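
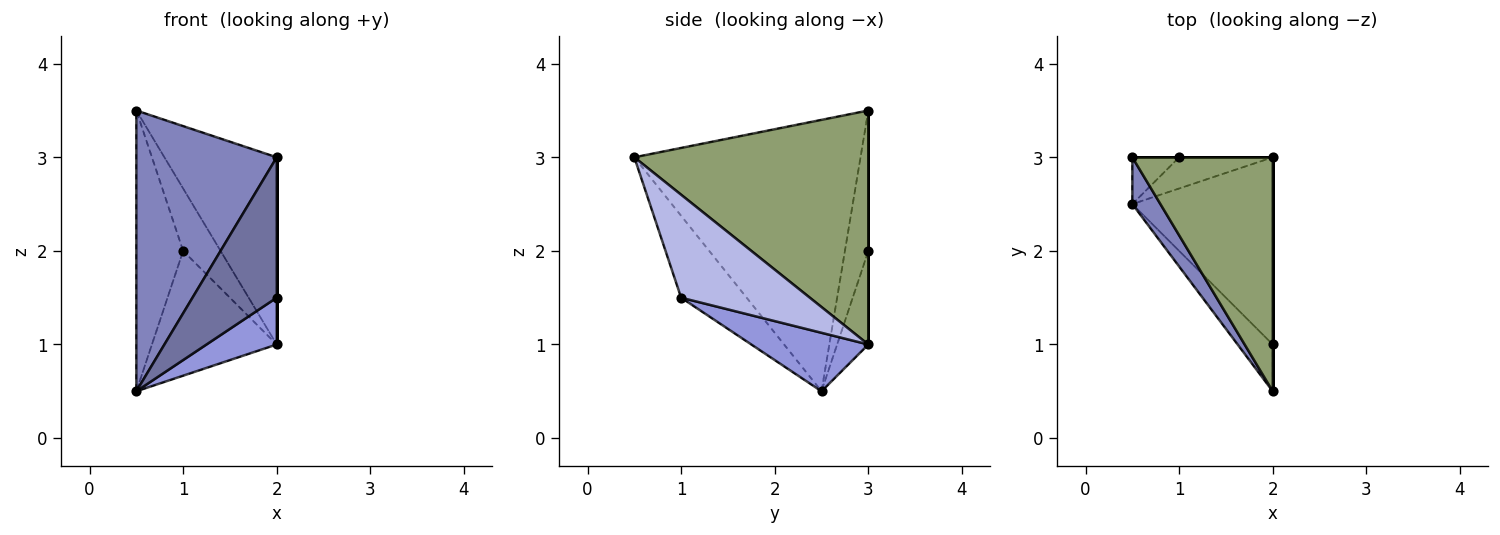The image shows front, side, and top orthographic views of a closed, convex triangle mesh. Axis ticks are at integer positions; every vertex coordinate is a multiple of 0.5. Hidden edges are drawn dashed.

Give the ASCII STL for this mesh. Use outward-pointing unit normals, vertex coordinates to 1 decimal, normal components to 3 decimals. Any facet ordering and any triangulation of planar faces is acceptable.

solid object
 facet normal -0.594 -0.763 -0.254
  outer loop
   vertex 2.0 0.5 3.0
   vertex 0.5 2.5 0.5
   vertex 2.0 1.0 1.5
  endloop
 endfacet
 facet normal -0.846 -0.525 0.088
  outer loop
   vertex 0.5 3.0 3.5
   vertex 0.5 2.5 0.5
   vertex 2.0 0.5 3.0
  endloop
 endfacet
 facet normal 0.375 -0.225 -0.899
  outer loop
   vertex 2.0 3.0 1.0
   vertex 2.0 1.0 1.5
   vertex 0.5 2.5 0.5
  endloop
 endfacet
 facet normal 1.000 0.000 0.000
  outer loop
   vertex 2.0 3.0 1.0
   vertex 2.0 0.5 3.0
   vertex 2.0 1.0 1.5
  endloop
 endfacet
 facet normal 0.793 0.381 0.476
  outer loop
   vertex 2.0 3.0 1.0
   vertex 0.5 3.0 3.5
   vertex 2.0 0.5 3.0
  endloop
 endfacet
 facet normal -0.442 0.885 -0.147
  outer loop
   vertex 1.0 3.0 2.0
   vertex 0.5 2.5 0.5
   vertex 0.5 3.0 3.5
  endloop
 endfacet
 facet normal -0.236 0.943 -0.236
  outer loop
   vertex 1.0 3.0 2.0
   vertex 2.0 3.0 1.0
   vertex 0.5 2.5 0.5
  endloop
 endfacet
 facet normal 0.000 1.000 0.000
  outer loop
   vertex 1.0 3.0 2.0
   vertex 0.5 3.0 3.5
   vertex 2.0 3.0 1.0
  endloop
 endfacet
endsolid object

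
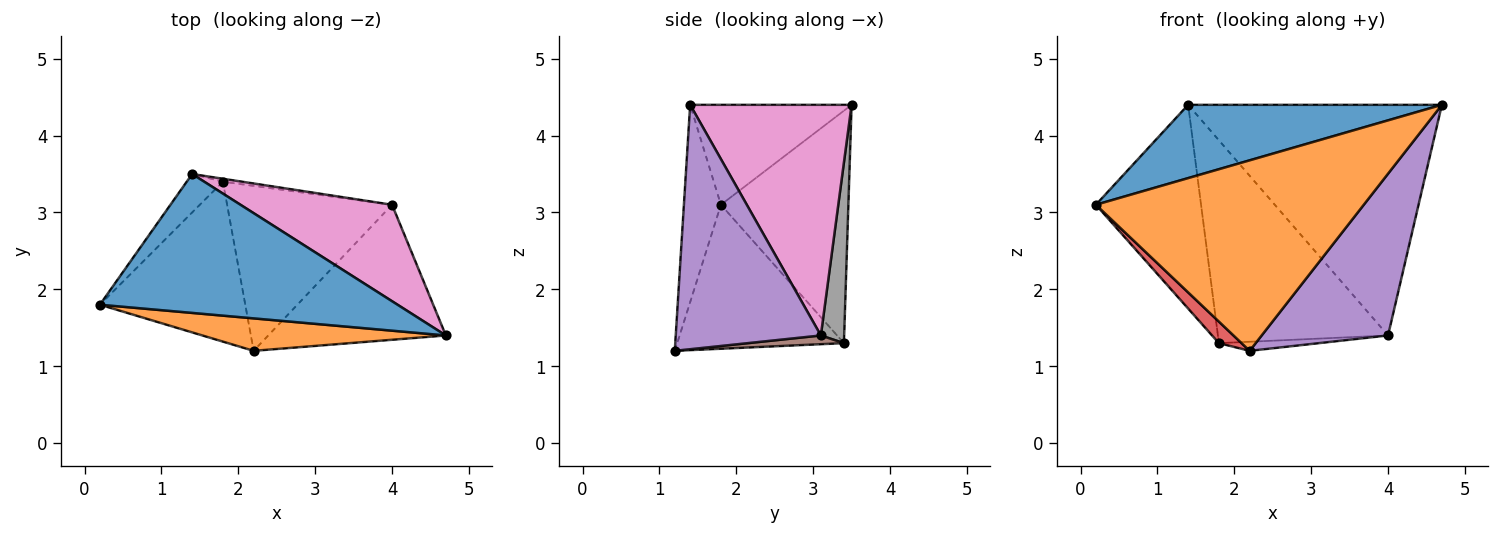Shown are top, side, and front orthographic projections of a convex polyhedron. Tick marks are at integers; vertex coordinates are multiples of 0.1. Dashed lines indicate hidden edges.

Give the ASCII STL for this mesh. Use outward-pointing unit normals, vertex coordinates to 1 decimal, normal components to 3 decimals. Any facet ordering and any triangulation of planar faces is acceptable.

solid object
 facet normal -0.285 -0.447 0.848
  outer loop
   vertex 1.4 3.5 4.4
   vertex 0.2 1.8 3.1
   vertex 4.7 1.4 4.4
  endloop
 endfacet
 facet normal -0.135 -0.977 0.166
  outer loop
   vertex 2.2 1.2 1.2
   vertex 4.7 1.4 4.4
   vertex 0.2 1.8 3.1
  endloop
 endfacet
 facet normal -0.766 0.632 -0.119
  outer loop
   vertex 1.8 3.4 1.3
   vertex 0.2 1.8 3.1
   vertex 1.4 3.5 4.4
  endloop
 endfacet
 facet normal -0.700 -0.095 -0.707
  outer loop
   vertex 1.8 3.4 1.3
   vertex 2.2 1.2 1.2
   vertex 0.2 1.8 3.1
  endloop
 endfacet
 facet normal 0.661 -0.576 -0.481
  outer loop
   vertex 4.0 3.1 1.4
   vertex 4.7 1.4 4.4
   vertex 2.2 1.2 1.2
  endloop
 endfacet
 facet normal 0.053 0.055 -0.997
  outer loop
   vertex 4.0 3.1 1.4
   vertex 2.2 1.2 1.2
   vertex 1.8 3.4 1.3
  endloop
 endfacet
 facet normal 0.506 0.796 0.333
  outer loop
   vertex 4.0 3.1 1.4
   vertex 1.4 3.5 4.4
   vertex 4.7 1.4 4.4
  endloop
 endfacet
 facet normal 0.136 0.991 -0.014
  outer loop
   vertex 4.0 3.1 1.4
   vertex 1.8 3.4 1.3
   vertex 1.4 3.5 4.4
  endloop
 endfacet
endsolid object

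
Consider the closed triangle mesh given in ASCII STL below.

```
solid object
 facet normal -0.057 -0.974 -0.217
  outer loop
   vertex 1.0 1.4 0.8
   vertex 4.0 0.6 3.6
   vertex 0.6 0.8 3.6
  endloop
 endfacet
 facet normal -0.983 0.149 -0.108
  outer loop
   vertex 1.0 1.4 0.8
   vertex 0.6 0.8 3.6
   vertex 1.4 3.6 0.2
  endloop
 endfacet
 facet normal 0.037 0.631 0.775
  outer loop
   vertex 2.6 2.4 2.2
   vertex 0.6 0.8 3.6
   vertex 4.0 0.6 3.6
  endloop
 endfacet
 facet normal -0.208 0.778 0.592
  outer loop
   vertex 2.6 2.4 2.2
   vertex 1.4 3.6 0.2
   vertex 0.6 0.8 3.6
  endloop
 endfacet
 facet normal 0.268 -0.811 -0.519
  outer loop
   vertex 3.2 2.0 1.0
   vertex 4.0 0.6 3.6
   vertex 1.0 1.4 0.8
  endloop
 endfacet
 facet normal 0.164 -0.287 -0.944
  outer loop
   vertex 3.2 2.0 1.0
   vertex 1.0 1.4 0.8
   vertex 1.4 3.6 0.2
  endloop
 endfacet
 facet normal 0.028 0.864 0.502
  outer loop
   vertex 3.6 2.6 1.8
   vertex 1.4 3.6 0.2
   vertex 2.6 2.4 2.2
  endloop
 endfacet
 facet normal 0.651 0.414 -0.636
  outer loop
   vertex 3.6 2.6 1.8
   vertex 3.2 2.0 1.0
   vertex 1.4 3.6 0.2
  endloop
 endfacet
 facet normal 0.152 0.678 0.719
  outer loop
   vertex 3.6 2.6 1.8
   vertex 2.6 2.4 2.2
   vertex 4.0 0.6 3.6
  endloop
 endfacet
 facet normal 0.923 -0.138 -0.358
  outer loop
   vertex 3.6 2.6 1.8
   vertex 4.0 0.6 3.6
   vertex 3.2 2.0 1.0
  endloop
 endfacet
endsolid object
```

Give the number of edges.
15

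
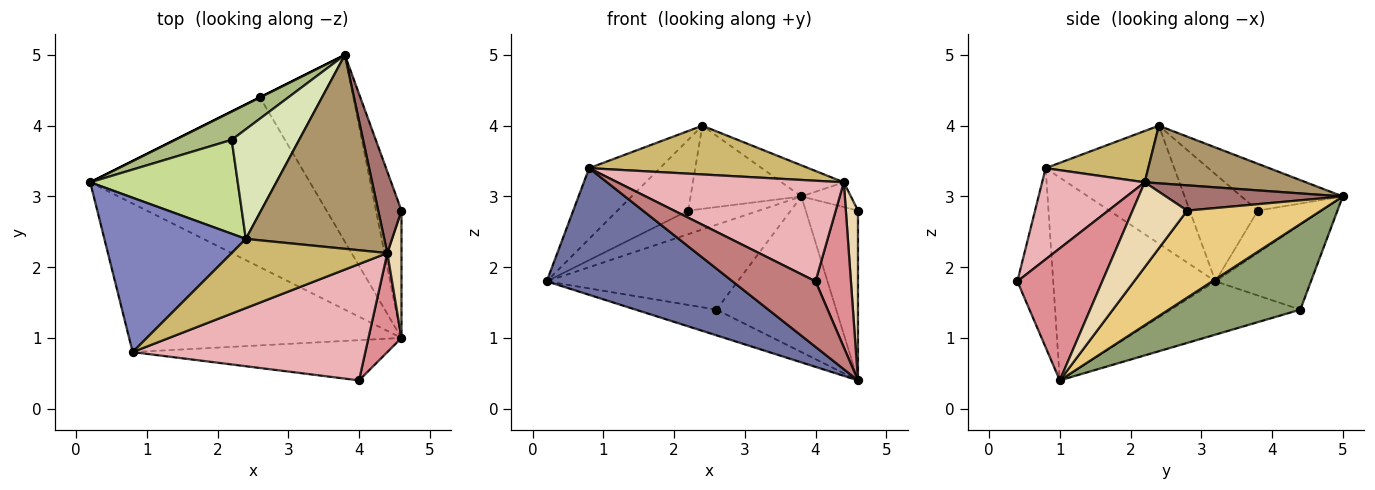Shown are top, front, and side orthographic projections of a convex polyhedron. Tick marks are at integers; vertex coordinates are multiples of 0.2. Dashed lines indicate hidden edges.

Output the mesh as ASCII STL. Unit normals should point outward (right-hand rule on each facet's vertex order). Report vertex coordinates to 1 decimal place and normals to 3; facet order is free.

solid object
 facet normal -0.493 -0.565 -0.662
  outer loop
   vertex 0.8 0.8 3.4
   vertex 0.2 3.2 1.8
   vertex 4.6 1.0 0.4
  endloop
 endfacet
 facet normal -0.604 0.332 0.725
  outer loop
   vertex 0.8 0.8 3.4
   vertex 2.4 2.4 4.0
   vertex 0.2 3.2 1.8
  endloop
 endfacet
 facet normal -0.233 0.146 -0.961
  outer loop
   vertex 2.6 4.4 1.4
   vertex 4.6 1.0 0.4
   vertex 0.2 3.2 1.8
  endloop
 endfacet
 facet normal -0.447 0.894 0.000
  outer loop
   vertex 2.6 4.4 1.4
   vertex 0.2 3.2 1.8
   vertex 3.8 5.0 3.0
  endloop
 endfacet
 facet normal 0.576 0.523 -0.628
  outer loop
   vertex 2.6 4.4 1.4
   vertex 3.8 5.0 3.0
   vertex 4.6 1.0 0.4
  endloop
 endfacet
 facet normal -0.499 0.555 0.666
  outer loop
   vertex 2.2 3.8 2.8
   vertex 3.8 5.0 3.0
   vertex 0.2 3.2 1.8
  endloop
 endfacet
 facet normal -0.502 0.521 0.691
  outer loop
   vertex 2.2 3.8 2.8
   vertex 0.2 3.2 1.8
   vertex 2.4 2.4 4.0
  endloop
 endfacet
 facet normal -0.484 0.529 0.697
  outer loop
   vertex 2.2 3.8 2.8
   vertex 2.4 2.4 4.0
   vertex 3.8 5.0 3.0
  endloop
 endfacet
 facet normal 0.380 0.147 0.913
  outer loop
   vertex 4.4 2.2 3.2
   vertex 3.8 5.0 3.0
   vertex 2.4 2.4 4.0
  endloop
 endfacet
 facet normal 0.260 -0.556 0.789
  outer loop
   vertex 4.4 2.2 3.2
   vertex 2.4 2.4 4.0
   vertex 0.8 0.8 3.4
  endloop
 endfacet
 facet normal 0.899 0.351 -0.263
  outer loop
   vertex 4.6 2.8 2.8
   vertex 4.6 1.0 0.4
   vertex 3.8 5.0 3.0
  endloop
 endfacet
 facet normal 0.964 -0.214 0.161
  outer loop
   vertex 4.6 2.8 2.8
   vertex 4.4 2.2 3.2
   vertex 4.6 1.0 0.4
  endloop
 endfacet
 facet normal 0.721 0.202 0.663
  outer loop
   vertex 4.6 2.8 2.8
   vertex 3.8 5.0 3.0
   vertex 4.4 2.2 3.2
  endloop
 endfacet
 facet normal -0.345 -0.800 -0.491
  outer loop
   vertex 4.0 0.4 1.8
   vertex 0.8 0.8 3.4
   vertex 4.6 1.0 0.4
  endloop
 endfacet
 facet normal 0.899 -0.375 0.225
  outer loop
   vertex 4.0 0.4 1.8
   vertex 4.6 1.0 0.4
   vertex 4.4 2.2 3.2
  endloop
 endfacet
 facet normal 0.284 -0.627 0.725
  outer loop
   vertex 4.0 0.4 1.8
   vertex 4.4 2.2 3.2
   vertex 0.8 0.8 3.4
  endloop
 endfacet
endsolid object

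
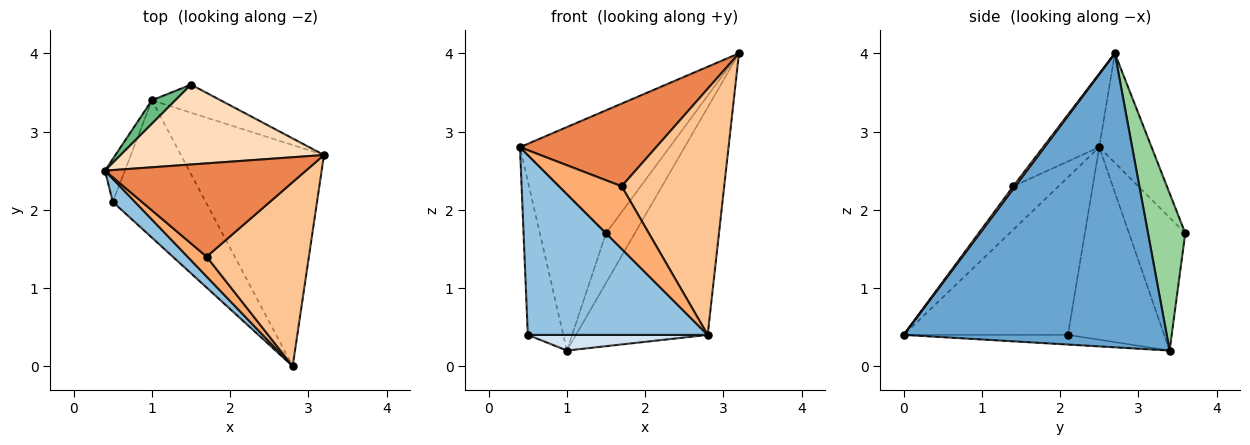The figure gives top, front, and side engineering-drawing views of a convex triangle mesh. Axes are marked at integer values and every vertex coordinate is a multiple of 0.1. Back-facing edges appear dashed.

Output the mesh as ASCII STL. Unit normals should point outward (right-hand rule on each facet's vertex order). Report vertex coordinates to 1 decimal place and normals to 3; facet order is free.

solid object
 facet normal 0.820 0.411 -0.399
  outer loop
   vertex 1.0 3.4 0.2
   vertex 3.2 2.7 4.0
   vertex 2.8 0.0 0.4
  endloop
 endfacet
 facet normal -0.671 -0.735 0.095
  outer loop
   vertex 0.5 2.1 0.4
   vertex 2.8 0.0 0.4
   vertex 0.4 2.5 2.8
  endloop
 endfacet
 facet normal -0.934 0.344 -0.096
  outer loop
   vertex 0.5 2.1 0.4
   vertex 0.4 2.5 2.8
   vertex 1.0 3.4 0.2
  endloop
 endfacet
 facet normal -0.103 -0.113 -0.988
  outer loop
   vertex 0.5 2.1 0.4
   vertex 1.0 3.4 0.2
   vertex 2.8 0.0 0.4
  endloop
 endfacet
 facet normal -0.264 -0.640 0.722
  outer loop
   vertex 1.7 1.4 2.3
   vertex 3.2 2.7 4.0
   vertex 0.4 2.5 2.8
  endloop
 endfacet
 facet normal -0.568 -0.784 0.249
  outer loop
   vertex 1.7 1.4 2.3
   vertex 0.4 2.5 2.8
   vertex 2.8 0.0 0.4
  endloop
 endfacet
 facet normal 0.015 -0.801 0.599
  outer loop
   vertex 1.7 1.4 2.3
   vertex 2.8 0.0 0.4
   vertex 3.2 2.7 4.0
  endloop
 endfacet
 facet normal -0.282 0.805 0.523
  outer loop
   vertex 1.5 3.6 1.7
   vertex 0.4 2.5 2.8
   vertex 3.2 2.7 4.0
  endloop
 endfacet
 facet normal -0.643 0.757 0.114
  outer loop
   vertex 1.5 3.6 1.7
   vertex 1.0 3.4 0.2
   vertex 0.4 2.5 2.8
  endloop
 endfacet
 facet normal 0.748 0.578 -0.326
  outer loop
   vertex 1.5 3.6 1.7
   vertex 3.2 2.7 4.0
   vertex 1.0 3.4 0.2
  endloop
 endfacet
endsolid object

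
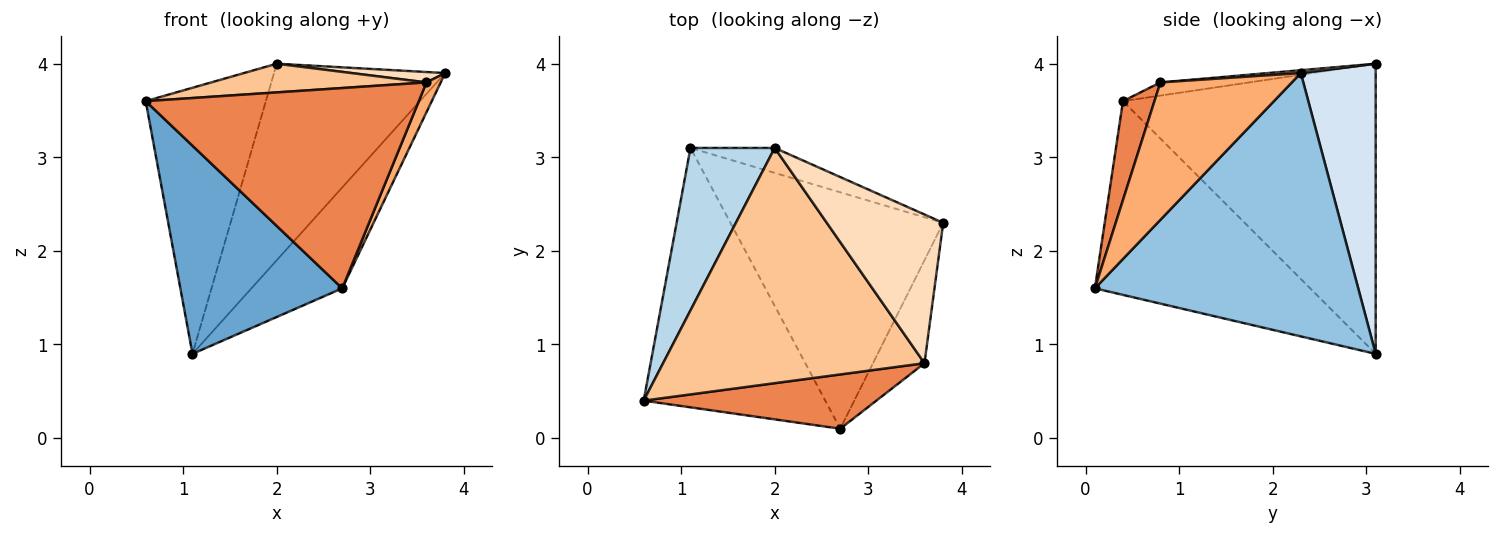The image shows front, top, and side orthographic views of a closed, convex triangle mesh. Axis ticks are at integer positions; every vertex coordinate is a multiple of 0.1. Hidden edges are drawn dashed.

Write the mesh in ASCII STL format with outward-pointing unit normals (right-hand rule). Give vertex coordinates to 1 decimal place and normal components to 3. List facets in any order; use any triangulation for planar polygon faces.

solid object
 facet normal -0.640 -0.481 -0.600
  outer loop
   vertex 2.7 0.1 1.6
   vertex 0.6 0.4 3.6
   vertex 1.1 3.1 0.9
  endloop
 endfacet
 facet normal 0.751 0.259 -0.607
  outer loop
   vertex 2.7 0.1 1.6
   vertex 1.1 3.1 0.9
   vertex 3.8 2.3 3.9
  endloop
 endfacet
 facet normal -0.874 0.415 0.254
  outer loop
   vertex 2.0 3.1 4.0
   vertex 1.1 3.1 0.9
   vertex 0.6 0.4 3.6
  endloop
 endfacet
 facet normal 0.398 0.910 -0.116
  outer loop
   vertex 2.0 3.1 4.0
   vertex 3.8 2.3 3.9
   vertex 1.1 3.1 0.9
  endloop
 endfacet
 facet normal 0.111 -0.959 0.260
  outer loop
   vertex 3.6 0.8 3.8
   vertex 0.6 0.4 3.6
   vertex 2.7 0.1 1.6
  endloop
 endfacet
 facet normal 0.932 -0.101 -0.349
  outer loop
   vertex 3.6 0.8 3.8
   vertex 2.7 0.1 1.6
   vertex 3.8 2.3 3.9
  endloop
 endfacet
 facet normal -0.050 -0.121 0.991
  outer loop
   vertex 3.6 0.8 3.8
   vertex 2.0 3.1 4.0
   vertex 0.6 0.4 3.6
  endloop
 endfacet
 facet normal 0.024 -0.070 0.997
  outer loop
   vertex 3.6 0.8 3.8
   vertex 3.8 2.3 3.9
   vertex 2.0 3.1 4.0
  endloop
 endfacet
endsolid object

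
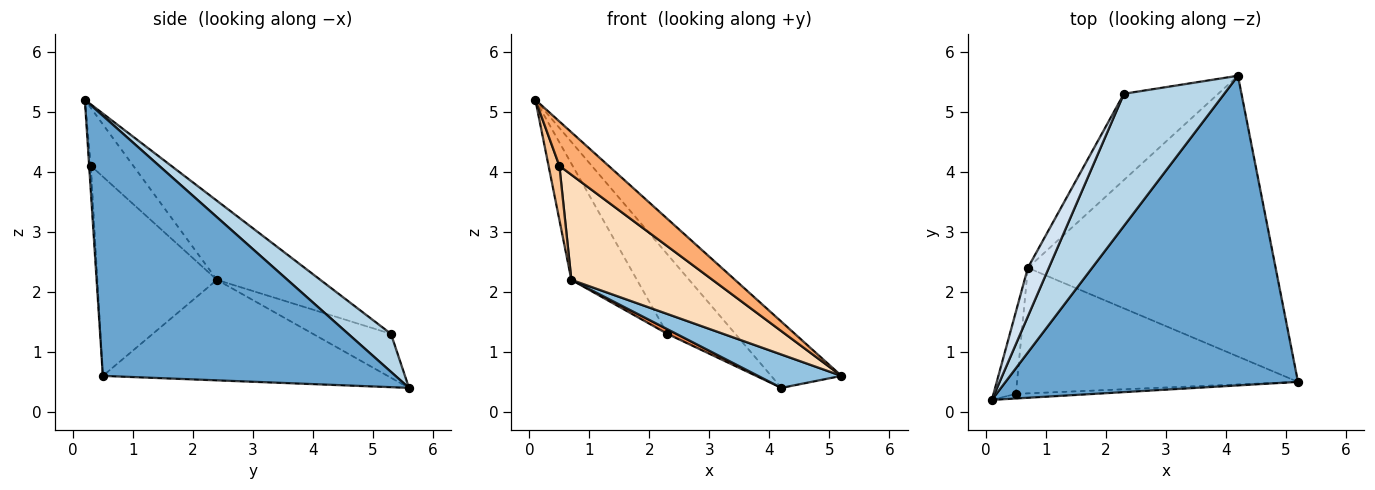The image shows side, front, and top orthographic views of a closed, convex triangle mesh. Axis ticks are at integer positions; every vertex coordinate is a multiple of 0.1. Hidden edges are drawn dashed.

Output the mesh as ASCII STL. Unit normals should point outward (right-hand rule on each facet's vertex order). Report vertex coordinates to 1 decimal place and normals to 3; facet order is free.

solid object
 facet normal 0.656 0.158 0.738
  outer loop
   vertex 4.2 5.6 0.4
   vertex 0.1 0.2 5.2
   vertex 5.2 0.5 0.6
  endloop
 endfacet
 facet normal -0.374 -0.109 -0.921
  outer loop
   vertex 0.7 2.4 2.2
   vertex 4.2 5.6 0.4
   vertex 5.2 0.5 0.6
  endloop
 endfacet
 facet normal 0.309 0.490 0.815
  outer loop
   vertex 2.3 5.3 1.3
   vertex 0.1 0.2 5.2
   vertex 4.2 5.6 0.4
  endloop
 endfacet
 facet normal -0.824 0.522 0.218
  outer loop
   vertex 2.3 5.3 1.3
   vertex 0.7 2.4 2.2
   vertex 0.1 0.2 5.2
  endloop
 endfacet
 facet normal -0.421 -0.049 -0.906
  outer loop
   vertex 2.3 5.3 1.3
   vertex 4.2 5.6 0.4
   vertex 0.7 2.4 2.2
  endloop
 endfacet
 facet normal -0.034 -0.994 -0.103
  outer loop
   vertex 0.5 0.3 4.1
   vertex 5.2 0.5 0.6
   vertex 0.1 0.2 5.2
  endloop
 endfacet
 facet normal -0.907 -0.231 -0.351
  outer loop
   vertex 0.5 0.3 4.1
   vertex 0.1 0.2 5.2
   vertex 0.7 2.4 2.2
  endloop
 endfacet
 facet normal -0.478 -0.564 -0.674
  outer loop
   vertex 0.5 0.3 4.1
   vertex 0.7 2.4 2.2
   vertex 5.2 0.5 0.6
  endloop
 endfacet
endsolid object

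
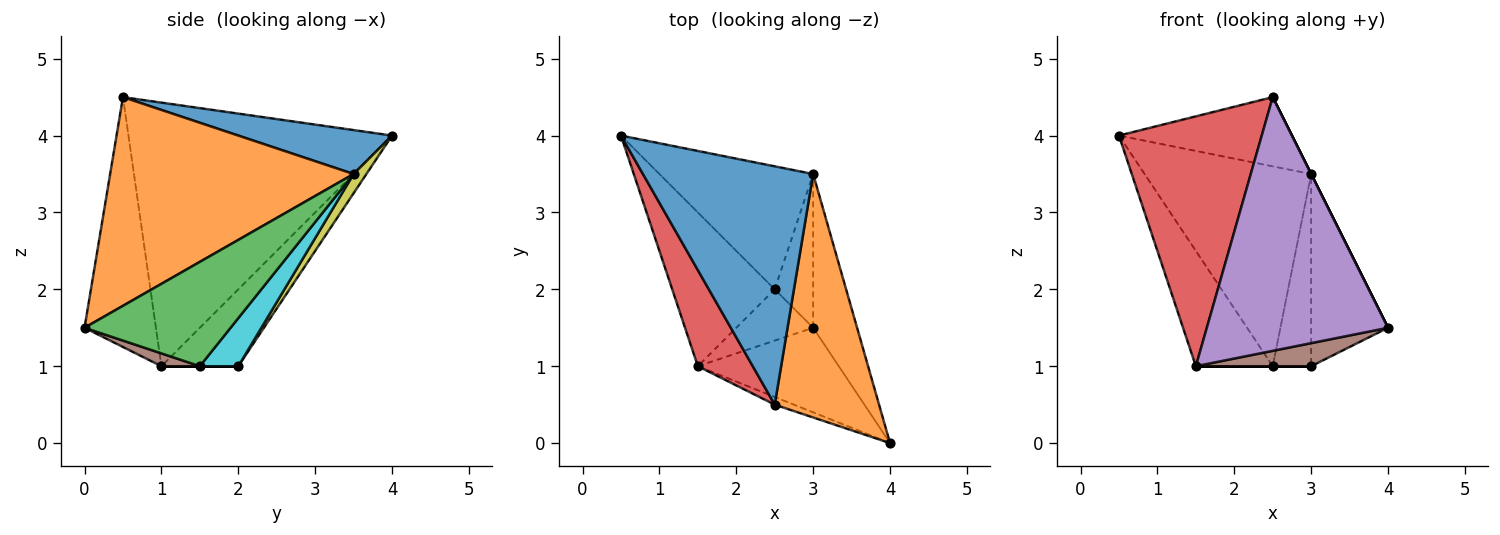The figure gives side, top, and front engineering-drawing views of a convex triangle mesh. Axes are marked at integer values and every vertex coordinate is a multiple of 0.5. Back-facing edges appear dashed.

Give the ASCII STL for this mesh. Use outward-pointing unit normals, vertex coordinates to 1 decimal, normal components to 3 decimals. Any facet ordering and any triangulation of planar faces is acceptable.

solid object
 facet normal 0.241 0.271 0.932
  outer loop
   vertex 3.0 3.5 3.5
   vertex 0.5 4.0 4.0
   vertex 2.5 0.5 4.5
  endloop
 endfacet
 facet normal 0.894 0.000 0.447
  outer loop
   vertex 3.0 3.5 3.5
   vertex 2.5 0.5 4.5
   vertex 4.0 0.0 1.5
  endloop
 endfacet
 facet normal 0.829 0.436 -0.349
  outer loop
   vertex 3.0 3.5 3.5
   vertex 4.0 0.0 1.5
   vertex 3.0 1.5 1.0
  endloop
 endfacet
 facet normal -0.865 -0.468 0.180
  outer loop
   vertex 1.5 1.0 1.0
   vertex 2.5 0.5 4.5
   vertex 0.5 4.0 4.0
  endloop
 endfacet
 facet normal -0.366 -0.930 -0.028
  outer loop
   vertex 1.5 1.0 1.0
   vertex 4.0 0.0 1.5
   vertex 2.5 0.5 4.5
  endloop
 endfacet
 facet normal 0.087 -0.262 -0.961
  outer loop
   vertex 1.5 1.0 1.0
   vertex 3.0 1.5 1.0
   vertex 4.0 0.0 1.5
  endloop
 endfacet
 facet normal -0.514 0.514 -0.686
  outer loop
   vertex 2.5 2.0 1.0
   vertex 1.5 1.0 1.0
   vertex 0.5 4.0 4.0
  endloop
 endfacet
 facet normal 0.000 0.000 -1.000
  outer loop
   vertex 2.5 2.0 1.0
   vertex 3.0 1.5 1.0
   vertex 1.5 1.0 1.0
  endloop
 endfacet
 facet normal 0.065 0.850 -0.523
  outer loop
   vertex 2.5 2.0 1.0
   vertex 0.5 4.0 4.0
   vertex 3.0 3.5 3.5
  endloop
 endfacet
 facet normal 0.615 0.615 -0.492
  outer loop
   vertex 2.5 2.0 1.0
   vertex 3.0 3.5 3.5
   vertex 3.0 1.5 1.0
  endloop
 endfacet
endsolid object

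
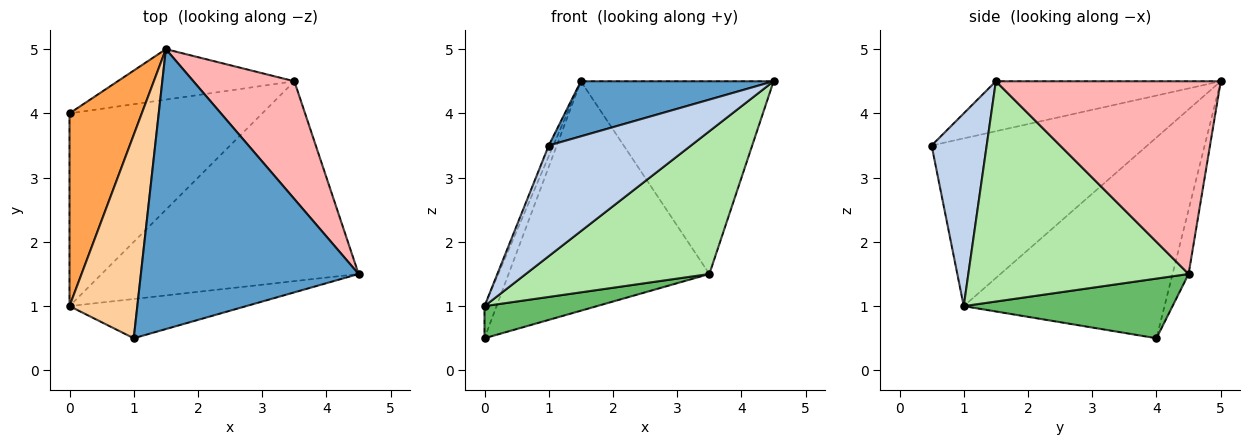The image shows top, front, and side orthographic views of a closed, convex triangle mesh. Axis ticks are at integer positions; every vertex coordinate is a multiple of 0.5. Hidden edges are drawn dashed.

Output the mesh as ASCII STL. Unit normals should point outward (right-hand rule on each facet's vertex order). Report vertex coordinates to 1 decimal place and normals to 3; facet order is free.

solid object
 facet normal -0.220 -0.188 0.957
  outer loop
   vertex 1.5 5.0 4.5
   vertex 1.0 0.5 3.5
   vertex 4.5 1.5 4.5
  endloop
 endfacet
 facet normal 0.343 -0.885 -0.314
  outer loop
   vertex 0.0 1.0 1.0
   vertex 4.5 1.5 4.5
   vertex 1.0 0.5 3.5
  endloop
 endfacet
 facet normal -0.939 0.056 0.338
  outer loop
   vertex 0.0 1.0 1.0
   vertex 1.5 5.0 4.5
   vertex 0.0 4.0 0.5
  endloop
 endfacet
 facet normal -0.927 0.020 0.375
  outer loop
   vertex 0.0 1.0 1.0
   vertex 1.0 0.5 3.5
   vertex 1.5 5.0 4.5
  endloop
 endfacet
 facet normal 0.292 -0.157 -0.943
  outer loop
   vertex 3.5 4.5 1.5
   vertex 0.0 1.0 1.0
   vertex 0.0 4.0 0.5
  endloop
 endfacet
 facet normal 0.572 -0.477 -0.667
  outer loop
   vertex 3.5 4.5 1.5
   vertex 4.5 1.5 4.5
   vertex 0.0 1.0 1.0
  endloop
 endfacet
 facet normal -0.078 0.974 -0.214
  outer loop
   vertex 3.5 4.5 1.5
   vertex 0.0 4.0 0.5
   vertex 1.5 5.0 4.5
  endloop
 endfacet
 facet normal 0.706 0.605 0.370
  outer loop
   vertex 3.5 4.5 1.5
   vertex 1.5 5.0 4.5
   vertex 4.5 1.5 4.5
  endloop
 endfacet
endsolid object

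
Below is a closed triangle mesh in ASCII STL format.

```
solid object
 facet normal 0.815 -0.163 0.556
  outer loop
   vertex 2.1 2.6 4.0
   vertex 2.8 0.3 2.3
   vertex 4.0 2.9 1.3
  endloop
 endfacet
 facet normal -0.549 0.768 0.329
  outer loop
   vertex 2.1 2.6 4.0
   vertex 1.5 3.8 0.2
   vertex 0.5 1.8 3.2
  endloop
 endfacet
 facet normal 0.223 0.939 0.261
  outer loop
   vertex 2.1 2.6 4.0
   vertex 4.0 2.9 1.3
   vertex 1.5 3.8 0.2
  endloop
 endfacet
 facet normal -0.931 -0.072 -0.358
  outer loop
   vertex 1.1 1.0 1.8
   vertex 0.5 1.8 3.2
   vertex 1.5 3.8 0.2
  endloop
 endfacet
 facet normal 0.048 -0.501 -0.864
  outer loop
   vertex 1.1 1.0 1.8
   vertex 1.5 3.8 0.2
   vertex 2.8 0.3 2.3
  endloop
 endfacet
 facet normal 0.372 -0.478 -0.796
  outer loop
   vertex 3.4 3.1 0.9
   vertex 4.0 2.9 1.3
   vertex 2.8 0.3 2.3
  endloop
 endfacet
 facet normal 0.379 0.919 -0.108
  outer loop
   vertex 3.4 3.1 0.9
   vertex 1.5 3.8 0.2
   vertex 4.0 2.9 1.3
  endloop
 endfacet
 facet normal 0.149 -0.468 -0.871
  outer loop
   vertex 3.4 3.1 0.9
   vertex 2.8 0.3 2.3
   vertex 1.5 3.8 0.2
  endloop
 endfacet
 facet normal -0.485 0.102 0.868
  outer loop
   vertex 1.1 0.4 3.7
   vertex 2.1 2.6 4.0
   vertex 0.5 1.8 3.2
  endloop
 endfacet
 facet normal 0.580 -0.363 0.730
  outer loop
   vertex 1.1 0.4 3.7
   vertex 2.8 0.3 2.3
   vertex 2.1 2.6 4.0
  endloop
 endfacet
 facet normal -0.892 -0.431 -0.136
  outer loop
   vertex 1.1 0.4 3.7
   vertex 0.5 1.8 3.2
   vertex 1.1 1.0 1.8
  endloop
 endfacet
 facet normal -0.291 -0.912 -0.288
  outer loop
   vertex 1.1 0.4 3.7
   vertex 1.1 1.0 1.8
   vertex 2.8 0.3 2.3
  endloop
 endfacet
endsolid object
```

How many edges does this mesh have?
18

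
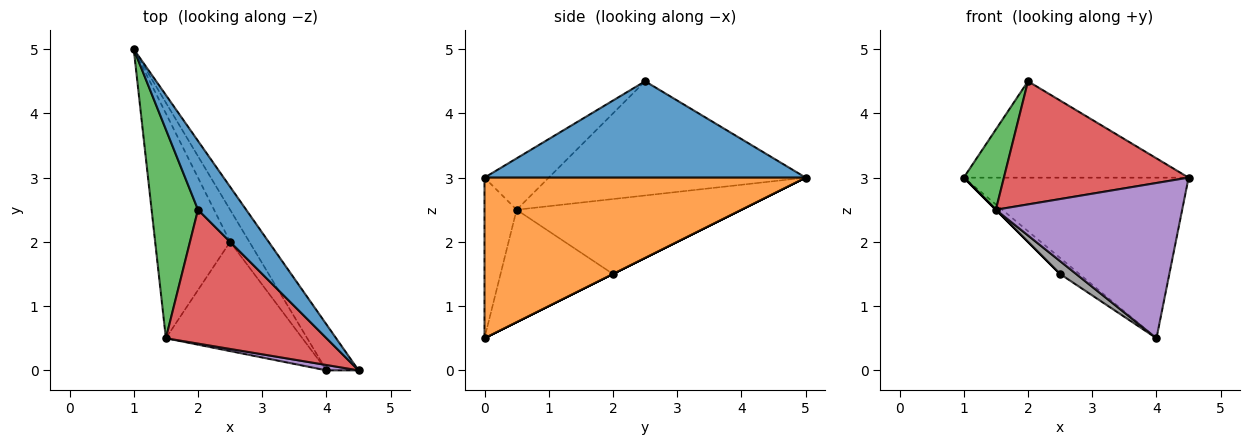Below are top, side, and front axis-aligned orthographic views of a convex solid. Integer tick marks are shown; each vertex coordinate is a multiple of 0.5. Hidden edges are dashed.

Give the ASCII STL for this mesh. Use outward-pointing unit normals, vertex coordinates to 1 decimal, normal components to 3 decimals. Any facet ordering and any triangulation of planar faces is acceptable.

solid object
 facet normal 0.758 0.531 0.379
  outer loop
   vertex 2.0 2.5 4.5
   vertex 4.5 0.0 3.0
   vertex 1.0 5.0 3.0
  endloop
 endfacet
 facet normal 0.808 0.566 -0.162
  outer loop
   vertex 4.0 0.0 0.5
   vertex 1.0 5.0 3.0
   vertex 4.5 0.0 3.0
  endloop
 endfacet
 facet normal -0.917 -0.143 0.372
  outer loop
   vertex 1.5 0.5 2.5
   vertex 2.0 2.5 4.5
   vertex 1.0 5.0 3.0
  endloop
 endfacet
 facet normal -0.229 -0.659 0.716
  outer loop
   vertex 1.5 0.5 2.5
   vertex 4.5 0.0 3.0
   vertex 2.0 2.5 4.5
  endloop
 endfacet
 facet normal -0.170 -0.985 0.034
  outer loop
   vertex 1.5 0.5 2.5
   vertex 4.0 0.0 0.5
   vertex 4.5 0.0 3.0
  endloop
 endfacet
 facet normal 0.000 0.447 -0.894
  outer loop
   vertex 2.5 2.0 1.5
   vertex 1.0 5.0 3.0
   vertex 4.0 0.0 0.5
  endloop
 endfacet
 facet normal -0.707 0.000 -0.707
  outer loop
   vertex 2.5 2.0 1.5
   vertex 1.5 0.5 2.5
   vertex 1.0 5.0 3.0
  endloop
 endfacet
 facet normal -0.633 -0.090 -0.769
  outer loop
   vertex 2.5 2.0 1.5
   vertex 4.0 0.0 0.5
   vertex 1.5 0.5 2.5
  endloop
 endfacet
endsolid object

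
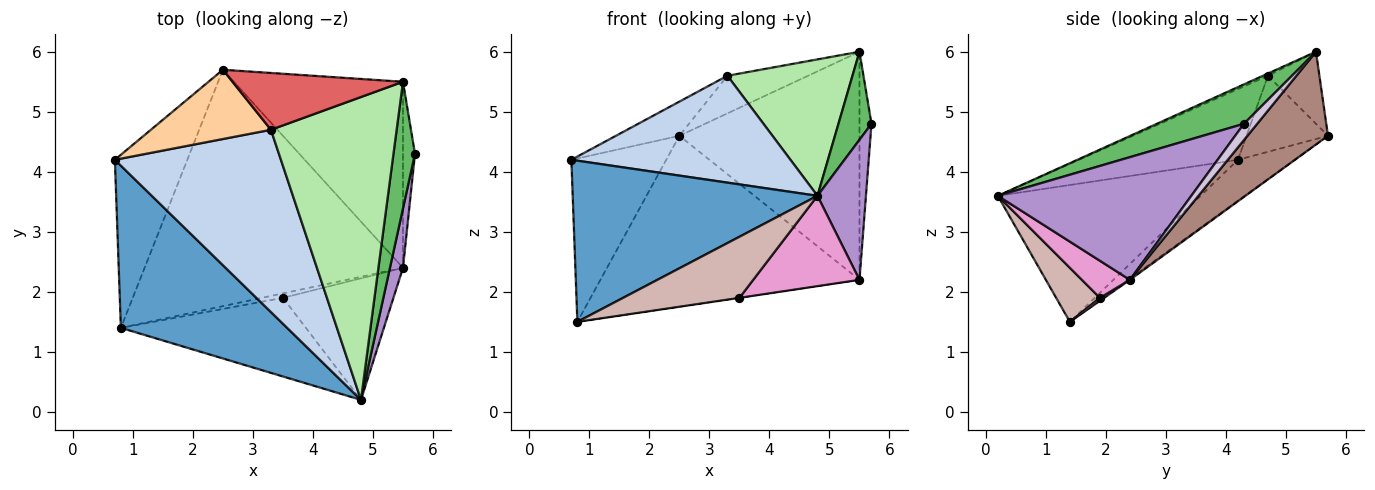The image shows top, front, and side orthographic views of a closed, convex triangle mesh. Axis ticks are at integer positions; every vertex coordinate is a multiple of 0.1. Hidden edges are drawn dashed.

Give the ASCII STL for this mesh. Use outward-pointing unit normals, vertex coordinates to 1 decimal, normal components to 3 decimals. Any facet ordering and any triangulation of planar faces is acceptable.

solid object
 facet normal -0.504 -0.609 0.613
  outer loop
   vertex 0.8 1.4 1.5
   vertex 4.8 0.2 3.6
   vertex 0.7 4.2 4.2
  endloop
 endfacet
 facet normal -0.345 -0.475 0.810
  outer loop
   vertex 3.3 4.7 5.6
   vertex 0.7 4.2 4.2
   vertex 4.8 0.2 3.6
  endloop
 endfacet
 facet normal -0.380 0.635 -0.673
  outer loop
   vertex 2.5 5.7 4.6
   vertex 0.8 1.4 1.5
   vertex 0.7 4.2 4.2
  endloop
 endfacet
 facet normal -0.494 0.385 0.780
  outer loop
   vertex 2.5 5.7 4.6
   vertex 0.7 4.2 4.2
   vertex 3.3 4.7 5.6
  endloop
 endfacet
 facet normal 0.833 -0.316 0.455
  outer loop
   vertex 5.5 5.5 6.0
   vertex 4.8 0.2 3.6
   vertex 5.7 4.3 4.8
  endloop
 endfacet
 facet normal -0.016 -0.411 0.912
  outer loop
   vertex 5.5 5.5 6.0
   vertex 3.3 4.7 5.6
   vertex 4.8 0.2 3.6
  endloop
 endfacet
 facet normal -0.332 0.521 0.786
  outer loop
   vertex 5.5 5.5 6.0
   vertex 2.5 5.7 4.6
   vertex 3.3 4.7 5.6
  endloop
 endfacet
 facet normal -0.004 0.586 -0.810
  outer loop
   vertex 5.5 2.4 2.2
   vertex 0.8 1.4 1.5
   vertex 2.5 5.7 4.6
  endloop
 endfacet
 facet normal 0.965 -0.242 0.102
  outer loop
   vertex 5.5 2.4 2.2
   vertex 5.7 4.3 4.8
   vertex 4.8 0.2 3.6
  endloop
 endfacet
 facet normal 0.650 0.589 -0.480
  outer loop
   vertex 5.5 2.4 2.2
   vertex 5.5 5.5 6.0
   vertex 5.7 4.3 4.8
  endloop
 endfacet
 facet normal 0.328 0.732 -0.597
  outer loop
   vertex 5.5 2.4 2.2
   vertex 2.5 5.7 4.6
   vertex 5.5 5.5 6.0
  endloop
 endfacet
 facet normal 0.225 -0.598 -0.770
  outer loop
   vertex 3.5 1.9 1.9
   vertex 4.8 0.2 3.6
   vertex 0.8 1.4 1.5
  endloop
 endfacet
 facet normal 0.260 -0.576 -0.775
  outer loop
   vertex 3.5 1.9 1.9
   vertex 5.5 2.4 2.2
   vertex 4.8 0.2 3.6
  endloop
 endfacet
 facet normal 0.141 0.028 -0.990
  outer loop
   vertex 3.5 1.9 1.9
   vertex 0.8 1.4 1.5
   vertex 5.5 2.4 2.2
  endloop
 endfacet
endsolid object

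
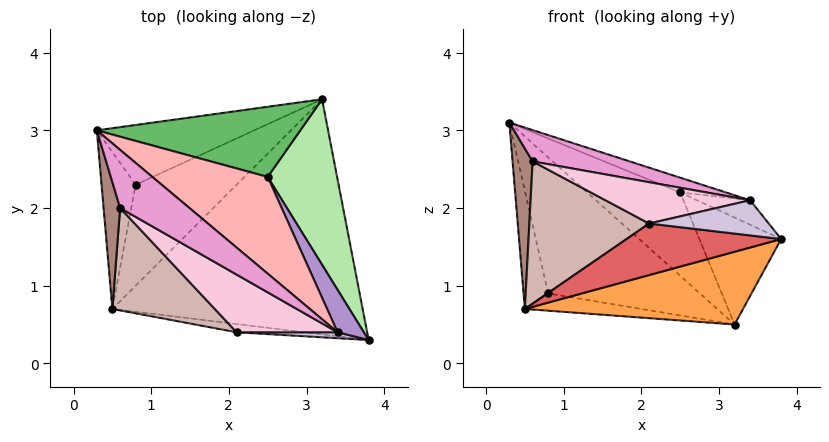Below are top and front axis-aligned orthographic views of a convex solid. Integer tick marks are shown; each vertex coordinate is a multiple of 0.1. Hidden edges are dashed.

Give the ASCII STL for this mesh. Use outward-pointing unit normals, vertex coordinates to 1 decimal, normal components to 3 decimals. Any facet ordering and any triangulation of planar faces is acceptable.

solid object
 facet normal -0.438 0.823 -0.361
  outer loop
   vertex 0.8 2.3 0.9
   vertex 0.3 3.0 3.1
   vertex 3.2 3.4 0.5
  endloop
 endfacet
 facet normal -0.937 0.211 -0.280
  outer loop
   vertex 0.5 0.7 0.7
   vertex 0.3 3.0 3.1
   vertex 0.8 2.3 0.9
  endloop
 endfacet
 facet normal 0.219 -0.288 -0.932
  outer loop
   vertex 0.5 0.7 0.7
   vertex 3.2 3.4 0.5
   vertex 3.8 0.3 1.6
  endloop
 endfacet
 facet normal -0.235 0.164 -0.958
  outer loop
   vertex 0.5 0.7 0.7
   vertex 0.8 2.3 0.9
   vertex 3.2 3.4 0.5
  endloop
 endfacet
 facet normal 0.427 0.692 0.583
  outer loop
   vertex 2.5 2.4 2.2
   vertex 3.2 3.4 0.5
   vertex 0.3 3.0 3.1
  endloop
 endfacet
 facet normal 0.784 0.337 0.521
  outer loop
   vertex 2.5 2.4 2.2
   vertex 3.8 0.3 1.6
   vertex 3.2 3.4 0.5
  endloop
 endfacet
 facet normal -0.076 -0.985 -0.157
  outer loop
   vertex 2.1 0.4 1.8
   vertex 0.5 0.7 0.7
   vertex 3.8 0.3 1.6
  endloop
 endfacet
 facet normal 0.407 0.138 0.903
  outer loop
   vertex 3.4 0.4 2.1
   vertex 2.5 2.4 2.2
   vertex 0.3 3.0 3.1
  endloop
 endfacet
 facet normal 0.770 0.319 0.552
  outer loop
   vertex 3.4 0.4 2.1
   vertex 3.8 0.3 1.6
   vertex 2.5 2.4 2.2
  endloop
 endfacet
 facet normal -0.038 -0.985 0.166
  outer loop
   vertex 3.4 0.4 2.1
   vertex 2.1 0.4 1.8
   vertex 3.8 0.3 1.6
  endloop
 endfacet
 facet normal -0.845 -0.419 0.331
  outer loop
   vertex 0.6 2.0 2.6
   vertex 0.3 3.0 3.1
   vertex 0.5 0.7 0.7
  endloop
 endfacet
 facet normal -0.485 -0.710 0.511
  outer loop
   vertex 0.6 2.0 2.6
   vertex 0.5 0.7 0.7
   vertex 2.1 0.4 1.8
  endloop
 endfacet
 facet normal -0.113 -0.471 0.875
  outer loop
   vertex 0.6 2.0 2.6
   vertex 3.4 0.4 2.1
   vertex 0.3 3.0 3.1
  endloop
 endfacet
 facet normal -0.184 -0.572 0.799
  outer loop
   vertex 0.6 2.0 2.6
   vertex 2.1 0.4 1.8
   vertex 3.4 0.4 2.1
  endloop
 endfacet
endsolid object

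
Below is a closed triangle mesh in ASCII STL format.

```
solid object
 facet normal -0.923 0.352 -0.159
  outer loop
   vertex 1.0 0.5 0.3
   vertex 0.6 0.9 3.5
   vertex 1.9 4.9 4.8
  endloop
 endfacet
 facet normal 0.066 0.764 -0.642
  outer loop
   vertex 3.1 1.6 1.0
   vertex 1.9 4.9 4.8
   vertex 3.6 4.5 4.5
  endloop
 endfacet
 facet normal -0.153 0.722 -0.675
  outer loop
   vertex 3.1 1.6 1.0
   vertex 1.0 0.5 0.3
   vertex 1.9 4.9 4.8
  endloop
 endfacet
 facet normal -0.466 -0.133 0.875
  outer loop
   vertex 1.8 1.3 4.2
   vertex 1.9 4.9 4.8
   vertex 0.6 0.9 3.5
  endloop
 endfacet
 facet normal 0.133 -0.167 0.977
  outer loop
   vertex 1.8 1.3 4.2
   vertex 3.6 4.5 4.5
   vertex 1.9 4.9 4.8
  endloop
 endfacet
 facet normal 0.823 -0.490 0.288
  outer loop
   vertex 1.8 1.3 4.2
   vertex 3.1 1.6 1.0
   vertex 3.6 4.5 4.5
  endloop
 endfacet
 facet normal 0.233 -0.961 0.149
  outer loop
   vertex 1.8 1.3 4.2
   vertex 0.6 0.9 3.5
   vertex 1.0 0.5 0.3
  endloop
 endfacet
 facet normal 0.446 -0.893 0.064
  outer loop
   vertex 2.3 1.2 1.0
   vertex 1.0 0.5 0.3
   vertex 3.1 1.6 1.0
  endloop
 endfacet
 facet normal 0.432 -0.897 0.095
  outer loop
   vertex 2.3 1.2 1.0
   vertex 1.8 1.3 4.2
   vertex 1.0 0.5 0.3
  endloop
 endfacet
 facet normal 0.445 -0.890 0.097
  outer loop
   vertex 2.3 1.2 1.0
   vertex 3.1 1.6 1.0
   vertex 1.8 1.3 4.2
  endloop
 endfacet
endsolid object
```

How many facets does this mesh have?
10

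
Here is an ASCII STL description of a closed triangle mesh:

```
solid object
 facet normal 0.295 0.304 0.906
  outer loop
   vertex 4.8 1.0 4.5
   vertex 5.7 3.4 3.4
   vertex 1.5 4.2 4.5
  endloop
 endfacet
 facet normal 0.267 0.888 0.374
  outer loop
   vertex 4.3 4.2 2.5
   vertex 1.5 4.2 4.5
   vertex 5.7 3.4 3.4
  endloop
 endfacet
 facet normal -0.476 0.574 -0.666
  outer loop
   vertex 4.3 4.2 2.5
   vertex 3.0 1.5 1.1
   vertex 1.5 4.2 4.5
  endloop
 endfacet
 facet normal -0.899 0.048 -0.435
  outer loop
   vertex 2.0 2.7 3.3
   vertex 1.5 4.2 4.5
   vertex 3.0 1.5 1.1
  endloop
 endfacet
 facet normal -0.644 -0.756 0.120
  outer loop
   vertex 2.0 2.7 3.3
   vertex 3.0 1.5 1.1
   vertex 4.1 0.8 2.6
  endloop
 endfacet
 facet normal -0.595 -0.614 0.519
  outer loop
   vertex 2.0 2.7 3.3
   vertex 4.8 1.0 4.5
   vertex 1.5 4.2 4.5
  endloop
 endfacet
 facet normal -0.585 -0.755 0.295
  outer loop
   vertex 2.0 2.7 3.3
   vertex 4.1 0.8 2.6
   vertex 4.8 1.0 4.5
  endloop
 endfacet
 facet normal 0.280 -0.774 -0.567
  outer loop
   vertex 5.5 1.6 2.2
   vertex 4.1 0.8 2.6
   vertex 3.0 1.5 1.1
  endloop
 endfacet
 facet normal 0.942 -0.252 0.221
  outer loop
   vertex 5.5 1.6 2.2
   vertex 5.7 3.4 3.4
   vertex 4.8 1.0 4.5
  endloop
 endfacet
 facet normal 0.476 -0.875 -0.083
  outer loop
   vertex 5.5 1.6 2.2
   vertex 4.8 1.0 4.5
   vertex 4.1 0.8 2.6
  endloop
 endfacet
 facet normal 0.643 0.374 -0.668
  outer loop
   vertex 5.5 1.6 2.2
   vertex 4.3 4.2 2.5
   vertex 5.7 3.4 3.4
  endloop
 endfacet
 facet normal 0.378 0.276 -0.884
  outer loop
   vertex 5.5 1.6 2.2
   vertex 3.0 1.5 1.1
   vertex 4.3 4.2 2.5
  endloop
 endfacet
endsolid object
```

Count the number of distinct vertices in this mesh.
8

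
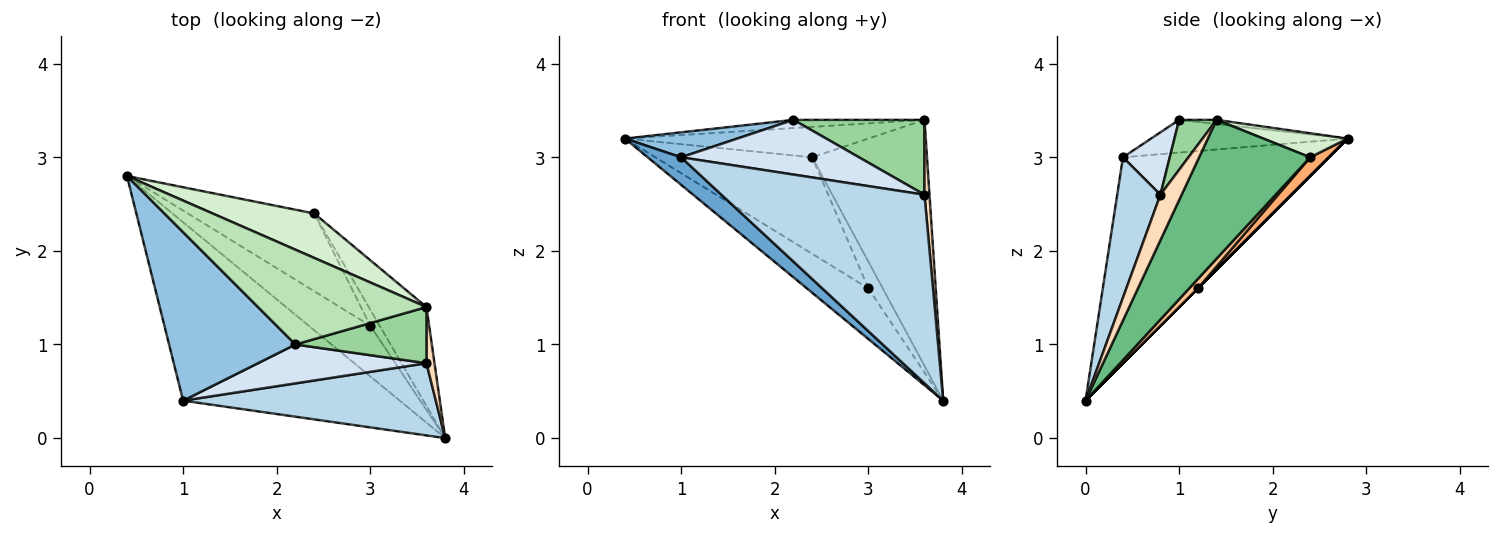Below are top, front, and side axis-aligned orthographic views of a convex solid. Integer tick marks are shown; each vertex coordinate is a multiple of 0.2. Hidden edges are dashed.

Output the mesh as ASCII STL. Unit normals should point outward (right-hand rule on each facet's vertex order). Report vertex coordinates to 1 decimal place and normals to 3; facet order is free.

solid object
 facet normal -0.685 -0.111 -0.720
  outer loop
   vertex 1.0 0.4 3.0
   vertex 0.4 2.8 3.2
   vertex 3.8 0.0 0.4
  endloop
 endfacet
 facet normal -0.248 -0.142 0.958
  outer loop
   vertex 1.0 0.4 3.0
   vertex 2.2 1.0 3.4
   vertex 0.4 2.8 3.2
  endloop
 endfacet
 facet normal 0.195 -0.916 0.351
  outer loop
   vertex 1.0 0.4 3.0
   vertex 3.8 0.0 0.4
   vertex 3.6 0.8 2.6
  endloop
 endfacet
 facet normal 0.210 -0.797 0.566
  outer loop
   vertex 1.0 0.4 3.0
   vertex 3.6 0.8 2.6
   vertex 2.2 1.0 3.4
  endloop
 endfacet
 facet normal 0.000 0.707 -0.707
  outer loop
   vertex 3.0 1.2 1.6
   vertex 3.8 0.0 0.4
   vertex 0.4 2.8 3.2
  endloop
 endfacet
 facet normal 0.093 0.775 -0.625
  outer loop
   vertex 3.0 1.2 1.6
   vertex 0.4 2.8 3.2
   vertex 2.4 2.4 3.0
  endloop
 endfacet
 facet normal 0.457 0.762 -0.457
  outer loop
   vertex 3.0 1.2 1.6
   vertex 2.4 2.4 3.0
   vertex 3.8 0.0 0.4
  endloop
 endfacet
 facet normal 0.959 -0.226 0.169
  outer loop
   vertex 3.6 1.4 3.4
   vertex 3.6 0.8 2.6
   vertex 3.8 0.0 0.4
  endloop
 endfacet
 facet normal 0.668 0.690 -0.278
  outer loop
   vertex 3.6 1.4 3.4
   vertex 3.8 0.0 0.4
   vertex 2.4 2.4 3.0
  endloop
 endfacet
 facet normal 0.223 -0.780 0.585
  outer loop
   vertex 3.6 1.4 3.4
   vertex 2.2 1.0 3.4
   vertex 3.6 0.8 2.6
  endloop
 endfacet
 facet normal -0.025 0.086 0.996
  outer loop
   vertex 3.6 1.4 3.4
   vertex 0.4 2.8 3.2
   vertex 2.2 1.0 3.4
  endloop
 endfacet
 facet normal 0.192 0.554 0.810
  outer loop
   vertex 3.6 1.4 3.4
   vertex 2.4 2.4 3.0
   vertex 0.4 2.8 3.2
  endloop
 endfacet
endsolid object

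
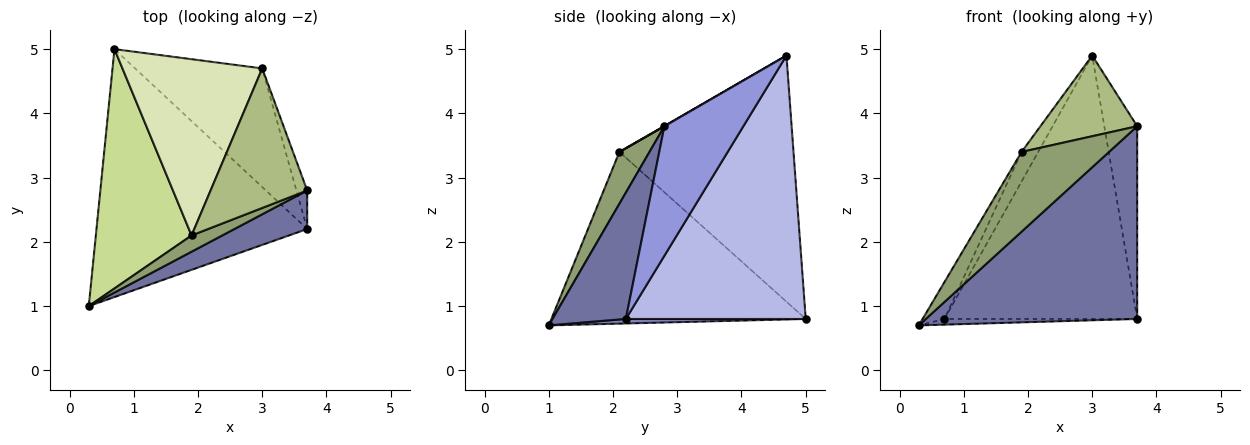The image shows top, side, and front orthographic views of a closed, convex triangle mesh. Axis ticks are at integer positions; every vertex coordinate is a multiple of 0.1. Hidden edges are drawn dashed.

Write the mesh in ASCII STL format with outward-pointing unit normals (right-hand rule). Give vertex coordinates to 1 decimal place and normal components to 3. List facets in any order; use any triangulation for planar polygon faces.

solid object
 facet normal 0.322 -0.928 0.186
  outer loop
   vertex 3.7 2.2 0.8
   vertex 3.7 2.8 3.8
   vertex 0.3 1.0 0.7
  endloop
 endfacet
 facet normal 0.021 0.023 -1.000
  outer loop
   vertex 3.7 2.2 0.8
   vertex 0.3 1.0 0.7
   vertex 0.7 5.0 0.8
  endloop
 endfacet
 facet normal 0.920 0.383 -0.077
  outer loop
   vertex 3.7 2.2 0.8
   vertex 3.0 4.7 4.9
   vertex 3.7 2.8 3.8
  endloop
 endfacet
 facet normal 0.648 0.694 -0.313
  outer loop
   vertex 3.7 2.2 0.8
   vertex 0.7 5.0 0.8
   vertex 3.0 4.7 4.9
  endloop
 endfacet
 facet normal 0.319 -0.929 0.189
  outer loop
   vertex 1.9 2.1 3.4
   vertex 0.3 1.0 0.7
   vertex 3.7 2.8 3.8
  endloop
 endfacet
 facet normal 0.002 -0.500 0.866
  outer loop
   vertex 1.9 2.1 3.4
   vertex 3.7 2.8 3.8
   vertex 3.0 4.7 4.9
  endloop
 endfacet
 facet normal -0.871 0.075 0.486
  outer loop
   vertex 1.9 2.1 3.4
   vertex 0.7 5.0 0.8
   vertex 0.3 1.0 0.7
  endloop
 endfacet
 facet normal -0.867 0.083 0.492
  outer loop
   vertex 1.9 2.1 3.4
   vertex 3.0 4.7 4.9
   vertex 0.7 5.0 0.8
  endloop
 endfacet
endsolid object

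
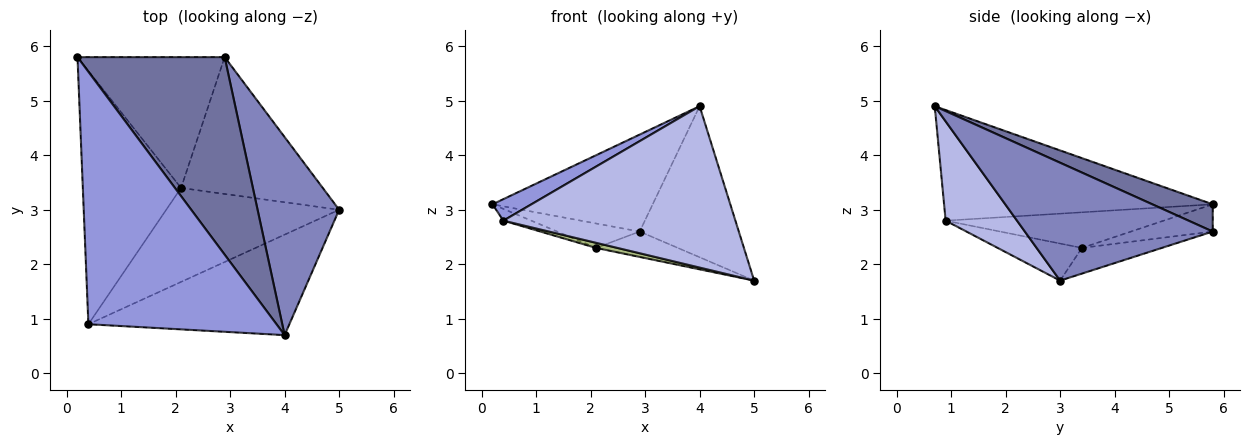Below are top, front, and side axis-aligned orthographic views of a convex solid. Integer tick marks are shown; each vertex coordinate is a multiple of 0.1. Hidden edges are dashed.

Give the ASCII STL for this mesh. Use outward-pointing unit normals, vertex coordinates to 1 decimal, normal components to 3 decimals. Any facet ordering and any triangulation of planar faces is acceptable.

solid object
 facet normal 0.164 0.435 0.886
  outer loop
   vertex 2.9 5.8 2.6
   vertex 0.2 5.8 3.1
   vertex 4.0 0.7 4.9
  endloop
 endfacet
 facet normal 0.754 0.398 0.522
  outer loop
   vertex 2.9 5.8 2.6
   vertex 4.0 0.7 4.9
   vertex 5.0 3.0 1.7
  endloop
 endfacet
 facet normal -0.506 -0.073 0.860
  outer loop
   vertex 0.4 0.9 2.8
   vertex 4.0 0.7 4.9
   vertex 0.2 5.8 3.1
  endloop
 endfacet
 facet normal 0.253 -0.821 -0.511
  outer loop
   vertex 0.4 0.9 2.8
   vertex 5.0 3.0 1.7
   vertex 4.0 0.7 4.9
  endloop
 endfacet
 facet normal -0.340 0.044 -0.939
  outer loop
   vertex 2.1 3.4 2.3
   vertex 0.4 0.9 2.8
   vertex 0.2 5.8 3.1
  endloop
 endfacet
 facet normal -0.209 -0.053 -0.976
  outer loop
   vertex 2.1 3.4 2.3
   vertex 5.0 3.0 1.7
   vertex 0.4 0.9 2.8
  endloop
 endfacet
 facet normal -0.179 0.181 -0.967
  outer loop
   vertex 2.1 3.4 2.3
   vertex 0.2 5.8 3.1
   vertex 2.9 5.8 2.6
  endloop
 endfacet
 facet normal -0.176 0.180 -0.968
  outer loop
   vertex 2.1 3.4 2.3
   vertex 2.9 5.8 2.6
   vertex 5.0 3.0 1.7
  endloop
 endfacet
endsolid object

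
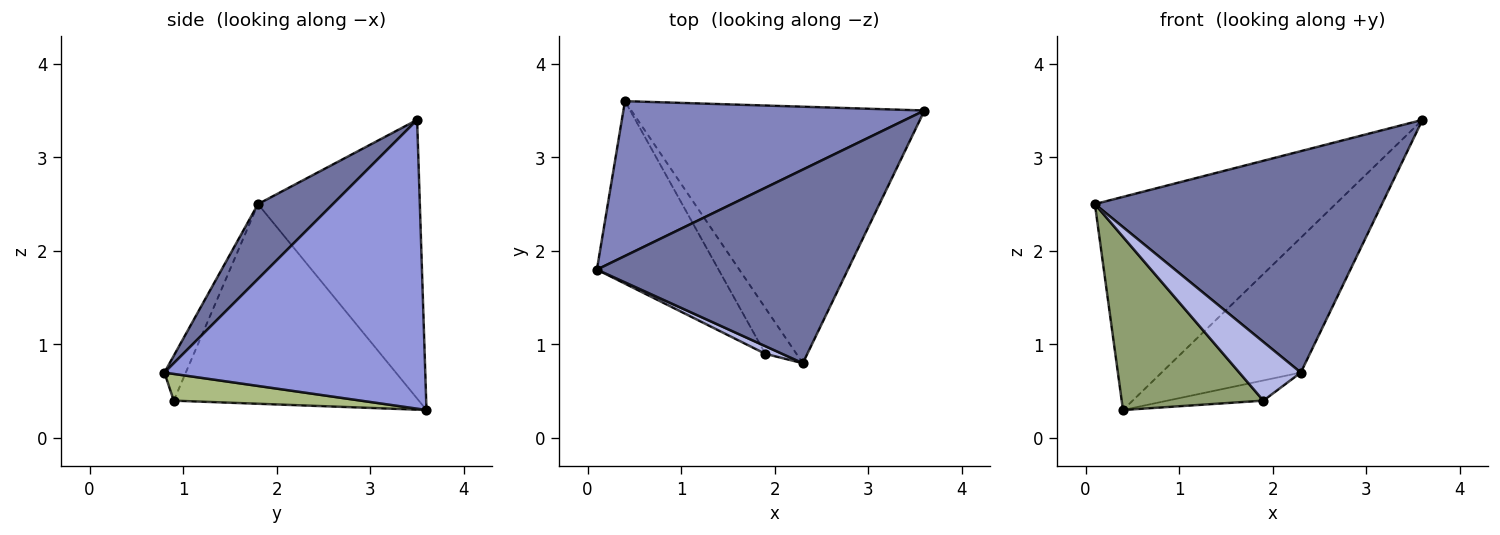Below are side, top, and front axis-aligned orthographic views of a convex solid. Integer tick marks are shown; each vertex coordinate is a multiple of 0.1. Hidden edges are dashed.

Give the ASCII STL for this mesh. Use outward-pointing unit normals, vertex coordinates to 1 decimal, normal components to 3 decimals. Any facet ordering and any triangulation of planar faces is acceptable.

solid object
 facet normal 0.193 -0.739 0.646
  outer loop
   vertex 2.3 0.8 0.7
   vertex 3.6 3.5 3.4
   vertex 0.1 1.8 2.5
  endloop
 endfacet
 facet normal -0.478 0.711 0.516
  outer loop
   vertex 0.4 3.6 0.3
   vertex 0.1 1.8 2.5
   vertex 3.6 3.5 3.4
  endloop
 endfacet
 facet normal 0.657 0.351 -0.667
  outer loop
   vertex 0.4 3.6 0.3
   vertex 3.6 3.5 3.4
   vertex 2.3 0.8 0.7
  endloop
 endfacet
 facet normal -0.326 -0.937 0.122
  outer loop
   vertex 1.9 0.9 0.4
   vertex 2.3 0.8 0.7
   vertex 0.1 1.8 2.5
  endloop
 endfacet
 facet normal -0.766 -0.443 -0.467
  outer loop
   vertex 1.9 0.9 0.4
   vertex 0.1 1.8 2.5
   vertex 0.4 3.6 0.3
  endloop
 endfacet
 facet normal 0.619 0.317 -0.719
  outer loop
   vertex 1.9 0.9 0.4
   vertex 0.4 3.6 0.3
   vertex 2.3 0.8 0.7
  endloop
 endfacet
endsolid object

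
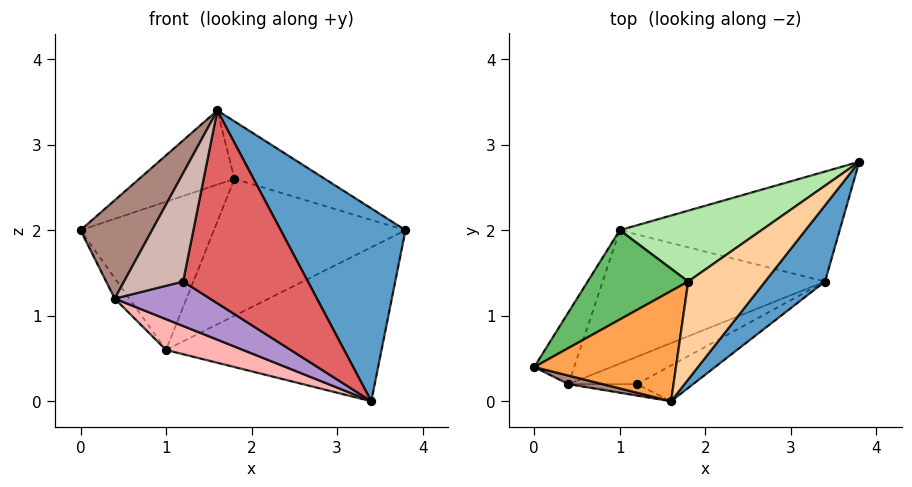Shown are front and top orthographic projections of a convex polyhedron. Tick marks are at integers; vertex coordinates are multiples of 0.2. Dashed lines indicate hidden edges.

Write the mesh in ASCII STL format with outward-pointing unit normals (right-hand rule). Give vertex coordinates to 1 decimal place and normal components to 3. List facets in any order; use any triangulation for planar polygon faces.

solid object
 facet normal 0.817 -0.536 0.212
  outer loop
   vertex 3.4 1.4 0.0
   vertex 3.8 2.8 2.0
   vertex 1.6 0.0 3.4
  endloop
 endfacet
 facet normal 0.058 0.812 -0.580
  outer loop
   vertex 1.0 2.0 0.6
   vertex 3.8 2.8 2.0
   vertex 3.4 1.4 0.0
  endloop
 endfacet
 facet normal -0.506 0.481 0.716
  outer loop
   vertex 1.8 1.4 2.6
   vertex 0.0 0.4 2.0
   vertex 1.6 0.0 3.4
  endloop
 endfacet
 facet normal -0.095 0.504 0.858
  outer loop
   vertex 1.8 1.4 2.6
   vertex 1.6 0.0 3.4
   vertex 3.8 2.8 2.0
  endloop
 endfacet
 facet normal -0.544 0.719 0.433
  outer loop
   vertex 1.8 1.4 2.6
   vertex 1.0 2.0 0.6
   vertex 0.0 0.4 2.0
  endloop
 endfacet
 facet normal -0.435 0.799 0.414
  outer loop
   vertex 1.8 1.4 2.6
   vertex 3.8 2.8 2.0
   vertex 1.0 2.0 0.6
  endloop
 endfacet
 facet normal 0.387 -0.906 -0.168
  outer loop
   vertex 1.2 0.2 1.4
   vertex 3.4 1.4 0.0
   vertex 1.6 0.0 3.4
  endloop
 endfacet
 facet normal -0.287 -0.215 -0.933
  outer loop
   vertex 0.4 0.2 1.2
   vertex 1.0 2.0 0.6
   vertex 3.4 1.4 0.0
  endloop
 endfacet
 facet normal 0.130 -0.844 -0.520
  outer loop
   vertex 0.4 0.2 1.2
   vertex 3.4 1.4 0.0
   vertex 1.2 0.2 1.4
  endloop
 endfacet
 facet normal -0.873 0.134 -0.470
  outer loop
   vertex 0.4 0.2 1.2
   vertex 0.0 0.4 2.0
   vertex 1.0 2.0 0.6
  endloop
 endfacet
 facet normal -0.309 -0.947 0.082
  outer loop
   vertex 0.4 0.2 1.2
   vertex 1.6 0.0 3.4
   vertex 0.0 0.4 2.0
  endloop
 endfacet
 facet normal 0.026 -0.994 -0.105
  outer loop
   vertex 0.4 0.2 1.2
   vertex 1.2 0.2 1.4
   vertex 1.6 0.0 3.4
  endloop
 endfacet
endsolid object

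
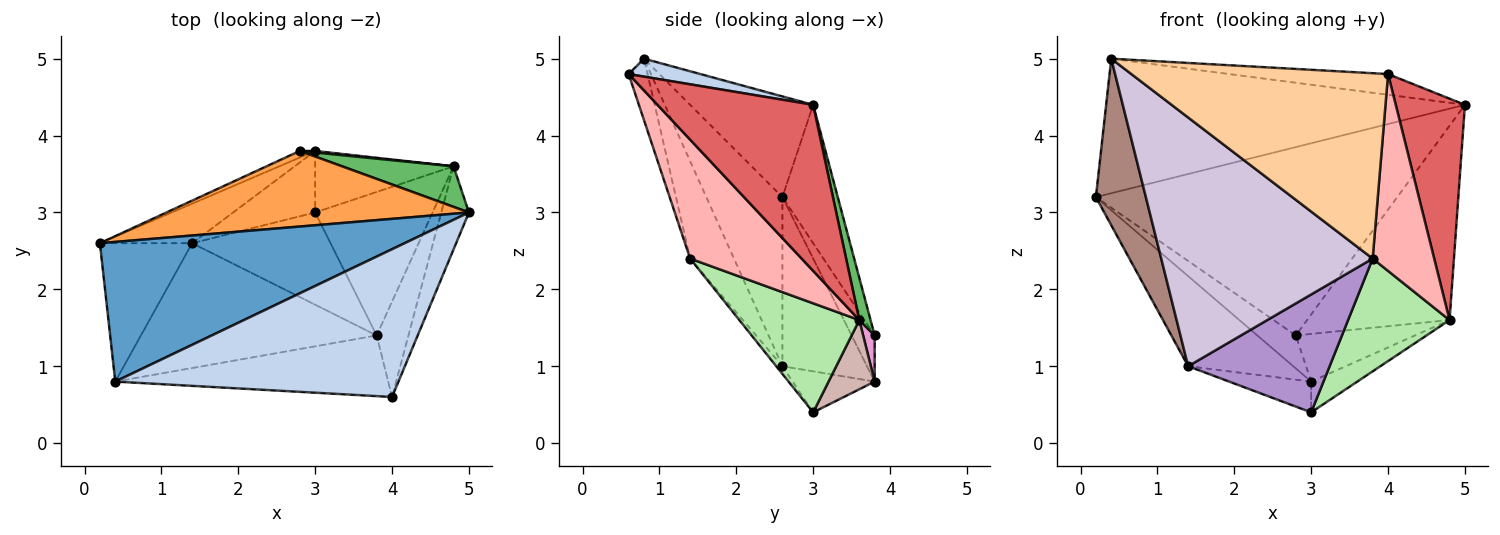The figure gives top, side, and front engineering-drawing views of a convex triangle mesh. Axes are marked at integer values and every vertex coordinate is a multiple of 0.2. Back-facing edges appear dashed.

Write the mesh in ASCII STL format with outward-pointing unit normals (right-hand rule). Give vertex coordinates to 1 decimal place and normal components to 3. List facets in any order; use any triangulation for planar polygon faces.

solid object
 facet normal -0.231 0.675 0.701
  outer loop
   vertex 0.4 0.8 5.0
   vertex 5.0 3.0 4.4
   vertex 0.2 2.6 3.2
  endloop
 endfacet
 facet normal 0.063 0.139 0.988
  outer loop
   vertex 0.4 0.8 5.0
   vertex 4.0 0.6 4.8
   vertex 5.0 3.0 4.4
  endloop
 endfacet
 facet normal -0.168 0.915 0.367
  outer loop
   vertex 2.8 3.8 1.4
   vertex 0.2 2.6 3.2
   vertex 5.0 3.0 4.4
  endloop
 endfacet
 facet normal -0.070 -0.948 -0.310
  outer loop
   vertex 3.8 1.4 2.4
   vertex 4.0 0.6 4.8
   vertex 0.4 0.8 5.0
  endloop
 endfacet
 facet normal 0.077 0.976 0.204
  outer loop
   vertex 4.8 3.6 1.6
   vertex 2.8 3.8 1.4
   vertex 5.0 3.0 4.4
  endloop
 endfacet
 facet normal 0.590 -0.499 -0.635
  outer loop
   vertex 4.8 3.6 1.6
   vertex 3.8 1.4 2.4
   vertex 3.0 3.0 0.4
  endloop
 endfacet
 facet normal 0.903 -0.402 -0.151
  outer loop
   vertex 4.8 3.6 1.6
   vertex 5.0 3.0 4.4
   vertex 4.0 0.6 4.8
  endloop
 endfacet
 facet normal 0.853 -0.470 -0.228
  outer loop
   vertex 4.8 3.6 1.6
   vertex 4.0 0.6 4.8
   vertex 3.8 1.4 2.4
  endloop
 endfacet
 facet normal -0.034 -0.787 -0.616
  outer loop
   vertex 1.4 2.6 1.0
   vertex 3.0 3.0 0.4
   vertex 3.8 1.4 2.4
  endloop
 endfacet
 facet normal -0.182 -0.879 -0.441
  outer loop
   vertex 1.4 2.6 1.0
   vertex 3.8 1.4 2.4
   vertex 0.4 0.8 5.0
  endloop
 endfacet
 facet normal -0.761 -0.499 -0.415
  outer loop
   vertex 1.4 2.6 1.0
   vertex 0.4 0.8 5.0
   vertex 0.2 2.6 3.2
  endloop
 endfacet
 facet normal 0.408 0.408 -0.816
  outer loop
   vertex 3.0 3.8 0.8
   vertex 4.8 3.6 1.6
   vertex 3.0 3.0 0.4
  endloop
 endfacet
 facet normal 0.096 0.995 0.032
  outer loop
   vertex 3.0 3.8 0.8
   vertex 2.8 3.8 1.4
   vertex 4.8 3.6 1.6
  endloop
 endfacet
 facet normal -0.408 0.408 -0.816
  outer loop
   vertex 3.0 3.8 0.8
   vertex 3.0 3.0 0.4
   vertex 1.4 2.6 1.0
  endloop
 endfacet
 facet normal -0.507 0.845 -0.169
  outer loop
   vertex 3.0 3.8 0.8
   vertex 0.2 2.6 3.2
   vertex 2.8 3.8 1.4
  endloop
 endfacet
 facet normal -0.593 0.737 -0.324
  outer loop
   vertex 3.0 3.8 0.8
   vertex 1.4 2.6 1.0
   vertex 0.2 2.6 3.2
  endloop
 endfacet
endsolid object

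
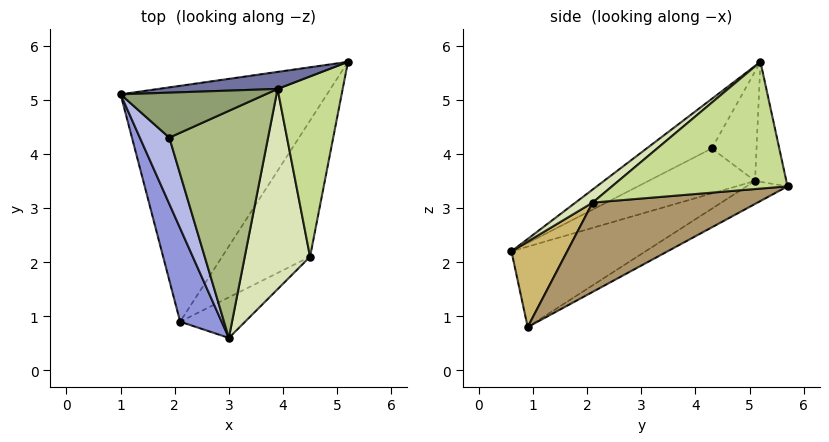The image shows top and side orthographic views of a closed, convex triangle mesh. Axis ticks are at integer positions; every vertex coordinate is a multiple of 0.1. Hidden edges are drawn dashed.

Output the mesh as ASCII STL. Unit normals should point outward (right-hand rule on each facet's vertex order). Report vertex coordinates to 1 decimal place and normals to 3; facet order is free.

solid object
 facet normal -0.137 0.981 0.136
  outer loop
   vertex 3.9 5.2 5.7
   vertex 5.2 5.7 3.4
   vertex 1.0 5.1 3.5
  endloop
 endfacet
 facet normal -0.095 0.521 -0.848
  outer loop
   vertex 2.1 0.9 0.8
   vertex 1.0 5.1 3.5
   vertex 5.2 5.7 3.4
  endloop
 endfacet
 facet normal -0.786 -0.467 0.405
  outer loop
   vertex 2.1 0.9 0.8
   vertex 3.0 0.6 2.2
   vertex 1.0 5.1 3.5
  endloop
 endfacet
 facet normal -0.739 -0.468 0.484
  outer loop
   vertex 1.9 4.3 4.1
   vertex 1.0 5.1 3.5
   vertex 3.0 0.6 2.2
  endloop
 endfacet
 facet normal -0.601 -0.079 0.796
  outer loop
   vertex 1.9 4.3 4.1
   vertex 3.9 5.2 5.7
   vertex 1.0 5.1 3.5
  endloop
 endfacet
 facet normal -0.386 -0.510 0.769
  outer loop
   vertex 1.9 4.3 4.1
   vertex 3.0 0.6 2.2
   vertex 3.9 5.2 5.7
  endloop
 endfacet
 facet normal 0.870 -0.206 0.447
  outer loop
   vertex 4.5 2.1 3.1
   vertex 5.2 5.7 3.4
   vertex 3.9 5.2 5.7
  endloop
 endfacet
 facet normal 0.154 -0.617 0.772
  outer loop
   vertex 4.5 2.1 3.1
   vertex 3.9 5.2 5.7
   vertex 3.0 0.6 2.2
  endloop
 endfacet
 facet normal 0.710 -0.080 -0.699
  outer loop
   vertex 4.5 2.1 3.1
   vertex 2.1 0.9 0.8
   vertex 5.2 5.7 3.4
  endloop
 endfacet
 facet normal 0.731 -0.398 -0.555
  outer loop
   vertex 4.5 2.1 3.1
   vertex 3.0 0.6 2.2
   vertex 2.1 0.9 0.8
  endloop
 endfacet
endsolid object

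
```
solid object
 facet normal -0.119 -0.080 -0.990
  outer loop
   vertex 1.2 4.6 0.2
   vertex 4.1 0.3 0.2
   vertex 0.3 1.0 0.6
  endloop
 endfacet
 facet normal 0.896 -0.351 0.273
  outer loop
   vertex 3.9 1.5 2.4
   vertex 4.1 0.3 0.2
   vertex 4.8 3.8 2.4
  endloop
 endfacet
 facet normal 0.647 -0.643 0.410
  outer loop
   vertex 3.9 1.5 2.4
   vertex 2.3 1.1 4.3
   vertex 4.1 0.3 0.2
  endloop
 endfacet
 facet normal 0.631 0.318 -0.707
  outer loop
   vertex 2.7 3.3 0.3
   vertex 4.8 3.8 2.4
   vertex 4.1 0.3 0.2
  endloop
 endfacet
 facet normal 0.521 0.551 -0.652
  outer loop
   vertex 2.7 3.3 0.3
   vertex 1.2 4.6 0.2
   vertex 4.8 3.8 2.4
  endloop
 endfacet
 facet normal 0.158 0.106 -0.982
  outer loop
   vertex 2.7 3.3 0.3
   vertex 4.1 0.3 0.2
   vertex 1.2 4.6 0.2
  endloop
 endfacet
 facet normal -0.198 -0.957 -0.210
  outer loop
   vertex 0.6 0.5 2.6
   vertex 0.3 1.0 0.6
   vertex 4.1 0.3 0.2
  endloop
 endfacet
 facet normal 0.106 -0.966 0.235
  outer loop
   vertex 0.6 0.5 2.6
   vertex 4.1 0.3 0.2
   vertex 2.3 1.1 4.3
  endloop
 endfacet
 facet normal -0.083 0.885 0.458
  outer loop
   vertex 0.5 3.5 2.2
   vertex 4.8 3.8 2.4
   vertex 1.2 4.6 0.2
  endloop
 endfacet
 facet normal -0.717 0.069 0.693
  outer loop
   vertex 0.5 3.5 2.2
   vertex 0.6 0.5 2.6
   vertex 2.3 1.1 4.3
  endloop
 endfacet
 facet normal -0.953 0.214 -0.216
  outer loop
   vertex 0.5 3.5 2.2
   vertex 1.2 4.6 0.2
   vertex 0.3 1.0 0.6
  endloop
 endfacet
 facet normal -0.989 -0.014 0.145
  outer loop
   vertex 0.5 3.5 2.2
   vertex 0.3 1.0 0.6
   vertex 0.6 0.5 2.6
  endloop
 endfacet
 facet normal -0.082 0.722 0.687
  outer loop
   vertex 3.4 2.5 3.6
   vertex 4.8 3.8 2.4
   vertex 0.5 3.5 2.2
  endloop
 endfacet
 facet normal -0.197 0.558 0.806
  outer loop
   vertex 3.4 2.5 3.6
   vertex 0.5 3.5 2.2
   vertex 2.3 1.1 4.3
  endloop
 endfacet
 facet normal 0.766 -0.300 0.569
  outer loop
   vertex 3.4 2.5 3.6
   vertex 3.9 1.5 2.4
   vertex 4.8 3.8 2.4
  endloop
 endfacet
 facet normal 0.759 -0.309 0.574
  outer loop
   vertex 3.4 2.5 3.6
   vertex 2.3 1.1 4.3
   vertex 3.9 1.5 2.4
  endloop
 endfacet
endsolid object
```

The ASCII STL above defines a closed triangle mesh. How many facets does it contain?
16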